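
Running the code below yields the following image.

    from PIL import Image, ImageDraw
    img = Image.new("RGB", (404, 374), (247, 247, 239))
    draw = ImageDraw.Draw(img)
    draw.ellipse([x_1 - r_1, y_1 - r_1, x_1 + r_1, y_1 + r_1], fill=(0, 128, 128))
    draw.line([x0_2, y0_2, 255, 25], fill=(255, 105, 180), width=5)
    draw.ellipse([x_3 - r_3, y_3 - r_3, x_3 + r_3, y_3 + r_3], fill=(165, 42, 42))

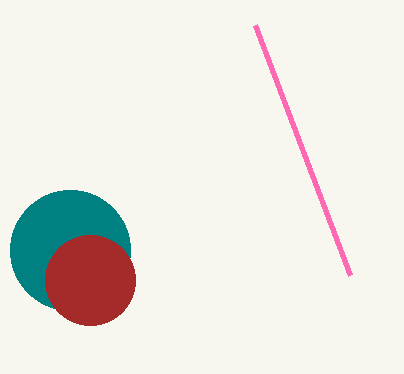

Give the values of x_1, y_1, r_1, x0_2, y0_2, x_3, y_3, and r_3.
x_1 = 70
y_1 = 250
r_1 = 60
x0_2 = 350
y0_2 = 275
x_3 = 90
y_3 = 280
r_3 = 45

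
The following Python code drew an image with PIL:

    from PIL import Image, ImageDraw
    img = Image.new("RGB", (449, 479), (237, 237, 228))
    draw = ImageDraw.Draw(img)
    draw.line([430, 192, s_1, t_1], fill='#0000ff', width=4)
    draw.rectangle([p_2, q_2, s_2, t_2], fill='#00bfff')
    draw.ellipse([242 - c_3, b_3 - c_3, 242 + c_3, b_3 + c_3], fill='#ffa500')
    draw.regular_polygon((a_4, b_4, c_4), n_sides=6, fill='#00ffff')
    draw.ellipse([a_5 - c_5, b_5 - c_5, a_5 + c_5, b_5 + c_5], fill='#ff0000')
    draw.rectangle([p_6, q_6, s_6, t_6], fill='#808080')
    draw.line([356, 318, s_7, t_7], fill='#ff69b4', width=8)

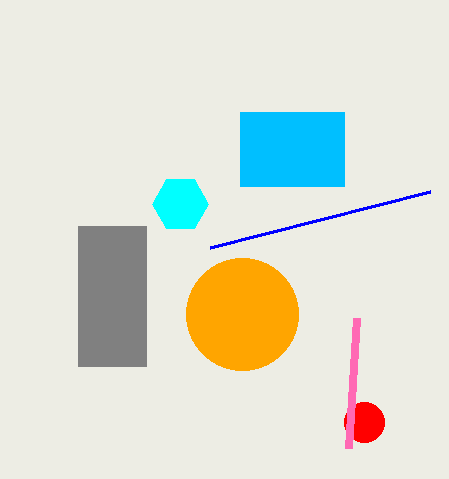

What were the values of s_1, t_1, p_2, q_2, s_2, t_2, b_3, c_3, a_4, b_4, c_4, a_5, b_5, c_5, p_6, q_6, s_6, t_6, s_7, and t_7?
s_1 = 210
t_1 = 248
p_2 = 240
q_2 = 112
s_2 = 344
t_2 = 186
b_3 = 314
c_3 = 56
a_4 = 180
b_4 = 204
c_4 = 28
a_5 = 364
b_5 = 422
c_5 = 20
p_6 = 78
q_6 = 226
s_6 = 146
t_6 = 366
s_7 = 348
t_7 = 448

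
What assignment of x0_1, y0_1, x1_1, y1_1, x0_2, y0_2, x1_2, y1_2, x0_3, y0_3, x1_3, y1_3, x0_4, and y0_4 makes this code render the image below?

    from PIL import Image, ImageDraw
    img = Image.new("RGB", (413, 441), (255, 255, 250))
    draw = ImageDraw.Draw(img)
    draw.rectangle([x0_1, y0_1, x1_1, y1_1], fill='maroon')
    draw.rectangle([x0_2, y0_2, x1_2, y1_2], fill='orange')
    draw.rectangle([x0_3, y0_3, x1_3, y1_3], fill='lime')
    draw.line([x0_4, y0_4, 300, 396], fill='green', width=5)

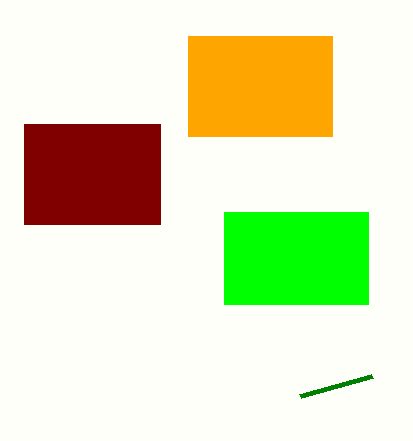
x0_1 = 24; y0_1 = 124; x1_1 = 160; y1_1 = 224; x0_2 = 188; y0_2 = 36; x1_2 = 332; y1_2 = 136; x0_3 = 224; y0_3 = 212; x1_3 = 368; y1_3 = 304; x0_4 = 372; y0_4 = 376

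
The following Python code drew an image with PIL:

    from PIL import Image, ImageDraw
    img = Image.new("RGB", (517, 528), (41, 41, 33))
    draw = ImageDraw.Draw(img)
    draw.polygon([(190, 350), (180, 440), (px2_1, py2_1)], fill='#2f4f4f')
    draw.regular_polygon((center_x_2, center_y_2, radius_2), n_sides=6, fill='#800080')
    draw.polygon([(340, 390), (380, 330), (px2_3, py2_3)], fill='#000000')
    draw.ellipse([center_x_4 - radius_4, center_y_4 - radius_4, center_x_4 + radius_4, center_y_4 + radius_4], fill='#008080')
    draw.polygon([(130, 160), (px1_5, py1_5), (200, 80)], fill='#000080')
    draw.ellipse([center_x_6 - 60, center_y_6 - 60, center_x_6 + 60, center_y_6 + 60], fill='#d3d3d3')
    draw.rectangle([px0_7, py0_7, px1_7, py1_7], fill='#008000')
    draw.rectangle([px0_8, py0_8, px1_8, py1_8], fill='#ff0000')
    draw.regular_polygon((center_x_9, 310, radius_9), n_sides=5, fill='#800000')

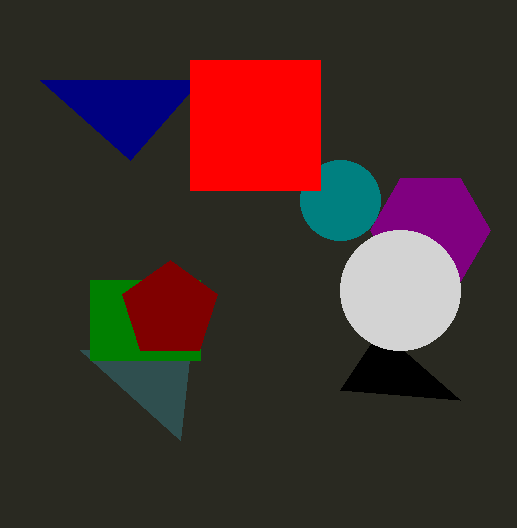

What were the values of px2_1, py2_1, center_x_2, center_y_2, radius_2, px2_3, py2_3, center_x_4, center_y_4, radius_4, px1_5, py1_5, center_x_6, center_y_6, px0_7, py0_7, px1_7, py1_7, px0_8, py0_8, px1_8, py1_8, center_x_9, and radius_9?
px2_1 = 80; py2_1 = 350; center_x_2 = 430; center_y_2 = 230; radius_2 = 60; px2_3 = 460; py2_3 = 400; center_x_4 = 340; center_y_4 = 200; radius_4 = 40; px1_5 = 40; py1_5 = 80; center_x_6 = 400; center_y_6 = 290; px0_7 = 90; py0_7 = 280; px1_7 = 200; py1_7 = 360; px0_8 = 190; py0_8 = 60; px1_8 = 320; py1_8 = 190; center_x_9 = 170; radius_9 = 50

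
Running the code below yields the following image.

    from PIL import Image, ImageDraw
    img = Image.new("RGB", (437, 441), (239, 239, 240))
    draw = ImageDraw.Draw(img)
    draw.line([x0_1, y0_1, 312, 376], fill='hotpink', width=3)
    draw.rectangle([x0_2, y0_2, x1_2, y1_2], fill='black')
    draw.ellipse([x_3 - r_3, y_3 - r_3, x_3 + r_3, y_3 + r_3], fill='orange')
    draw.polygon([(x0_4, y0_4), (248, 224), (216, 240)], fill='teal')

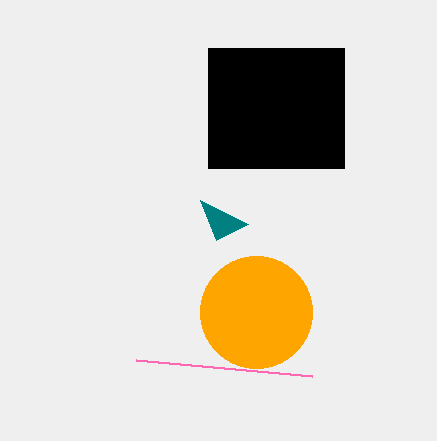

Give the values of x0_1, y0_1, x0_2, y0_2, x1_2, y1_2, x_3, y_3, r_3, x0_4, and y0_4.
x0_1 = 136
y0_1 = 360
x0_2 = 208
y0_2 = 48
x1_2 = 344
y1_2 = 168
x_3 = 256
y_3 = 312
r_3 = 56
x0_4 = 200
y0_4 = 200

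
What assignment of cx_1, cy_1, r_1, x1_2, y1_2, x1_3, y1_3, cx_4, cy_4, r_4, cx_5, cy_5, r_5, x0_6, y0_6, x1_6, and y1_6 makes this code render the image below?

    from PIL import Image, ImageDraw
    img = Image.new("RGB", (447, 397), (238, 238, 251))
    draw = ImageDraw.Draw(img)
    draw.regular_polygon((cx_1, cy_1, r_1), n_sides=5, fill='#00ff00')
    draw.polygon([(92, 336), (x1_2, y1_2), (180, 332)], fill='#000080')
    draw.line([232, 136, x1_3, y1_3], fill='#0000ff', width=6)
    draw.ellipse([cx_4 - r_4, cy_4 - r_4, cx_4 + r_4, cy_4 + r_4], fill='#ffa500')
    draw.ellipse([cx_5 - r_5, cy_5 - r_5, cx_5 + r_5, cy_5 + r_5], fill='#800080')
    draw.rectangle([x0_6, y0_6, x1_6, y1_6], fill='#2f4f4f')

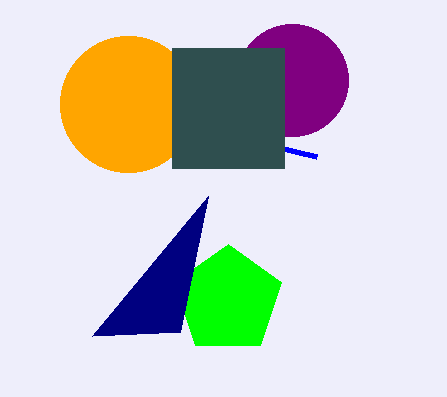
cx_1 = 228, cy_1 = 300, r_1 = 56, x1_2 = 208, y1_2 = 196, x1_3 = 316, y1_3 = 156, cx_4 = 128, cy_4 = 104, r_4 = 68, cx_5 = 292, cy_5 = 80, r_5 = 56, x0_6 = 172, y0_6 = 48, x1_6 = 284, y1_6 = 168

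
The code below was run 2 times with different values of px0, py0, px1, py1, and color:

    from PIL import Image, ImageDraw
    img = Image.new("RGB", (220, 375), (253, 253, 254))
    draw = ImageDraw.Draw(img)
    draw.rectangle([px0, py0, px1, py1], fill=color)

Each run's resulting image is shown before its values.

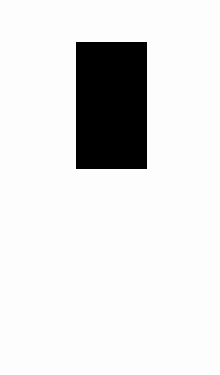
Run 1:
px0 = 76; py0 = 42; px1 = 146; py1 = 168; color = 'black'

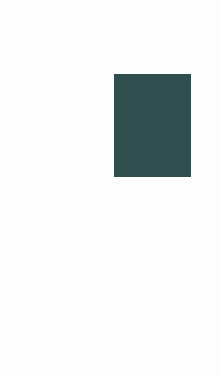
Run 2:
px0 = 114; py0 = 74; px1 = 190; py1 = 176; color = 'darkslategray'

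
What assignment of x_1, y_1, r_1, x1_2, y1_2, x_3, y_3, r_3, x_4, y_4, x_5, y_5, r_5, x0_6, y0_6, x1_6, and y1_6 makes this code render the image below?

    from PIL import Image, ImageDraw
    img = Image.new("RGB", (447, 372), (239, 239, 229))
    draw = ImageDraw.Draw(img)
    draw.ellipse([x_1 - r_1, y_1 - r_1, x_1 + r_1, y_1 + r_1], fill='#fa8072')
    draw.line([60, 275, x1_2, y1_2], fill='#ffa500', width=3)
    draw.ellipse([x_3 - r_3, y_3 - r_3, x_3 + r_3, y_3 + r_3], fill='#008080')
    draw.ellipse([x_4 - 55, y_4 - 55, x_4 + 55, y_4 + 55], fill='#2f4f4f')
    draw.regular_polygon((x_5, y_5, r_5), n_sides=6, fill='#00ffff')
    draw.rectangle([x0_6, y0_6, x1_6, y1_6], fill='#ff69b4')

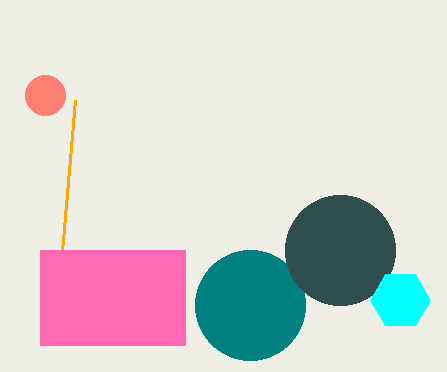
x_1 = 45; y_1 = 95; r_1 = 20; x1_2 = 75; y1_2 = 100; x_3 = 250; y_3 = 305; r_3 = 55; x_4 = 340; y_4 = 250; x_5 = 400; y_5 = 300; r_5 = 30; x0_6 = 40; y0_6 = 250; x1_6 = 185; y1_6 = 345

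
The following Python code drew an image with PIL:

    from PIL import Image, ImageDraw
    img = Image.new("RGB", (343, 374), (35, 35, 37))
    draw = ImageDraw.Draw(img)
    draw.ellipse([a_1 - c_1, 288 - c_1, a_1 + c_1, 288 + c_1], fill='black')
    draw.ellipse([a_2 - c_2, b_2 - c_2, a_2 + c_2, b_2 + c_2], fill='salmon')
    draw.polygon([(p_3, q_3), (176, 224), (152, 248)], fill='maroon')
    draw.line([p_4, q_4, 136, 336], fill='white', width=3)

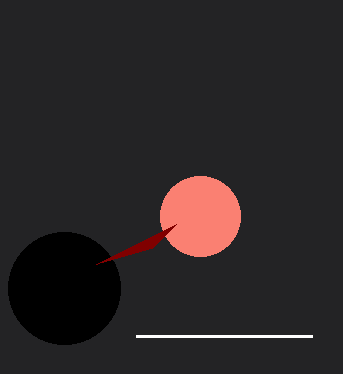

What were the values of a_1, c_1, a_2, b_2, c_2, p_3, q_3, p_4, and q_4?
a_1 = 64; c_1 = 56; a_2 = 200; b_2 = 216; c_2 = 40; p_3 = 96; q_3 = 264; p_4 = 312; q_4 = 336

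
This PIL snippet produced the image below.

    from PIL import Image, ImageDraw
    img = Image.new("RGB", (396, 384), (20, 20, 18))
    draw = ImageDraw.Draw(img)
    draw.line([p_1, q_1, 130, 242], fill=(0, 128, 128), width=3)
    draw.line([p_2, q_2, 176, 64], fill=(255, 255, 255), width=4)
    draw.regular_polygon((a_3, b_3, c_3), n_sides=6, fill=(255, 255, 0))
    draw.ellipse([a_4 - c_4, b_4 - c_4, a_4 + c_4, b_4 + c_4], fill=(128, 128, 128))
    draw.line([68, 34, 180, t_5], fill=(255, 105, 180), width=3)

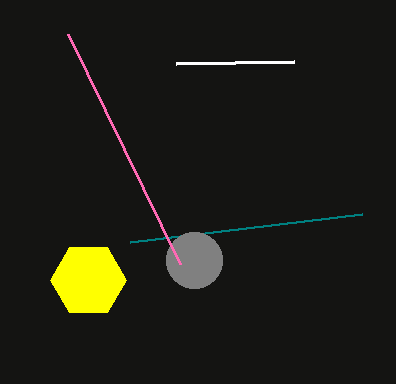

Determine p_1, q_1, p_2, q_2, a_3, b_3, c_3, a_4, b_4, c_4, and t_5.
p_1 = 362
q_1 = 214
p_2 = 294
q_2 = 62
a_3 = 88
b_3 = 280
c_3 = 38
a_4 = 194
b_4 = 260
c_4 = 28
t_5 = 264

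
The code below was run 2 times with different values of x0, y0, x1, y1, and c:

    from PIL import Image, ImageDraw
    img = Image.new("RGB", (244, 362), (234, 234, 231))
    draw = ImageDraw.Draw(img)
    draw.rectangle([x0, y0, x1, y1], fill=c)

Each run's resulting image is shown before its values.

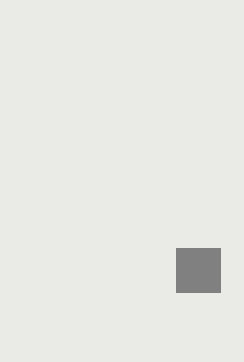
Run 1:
x0 = 176
y0 = 248
x1 = 220
y1 = 292
c = 'gray'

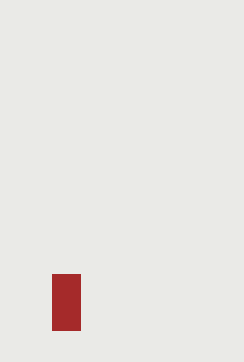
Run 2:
x0 = 52; y0 = 274; x1 = 80; y1 = 330; c = 'brown'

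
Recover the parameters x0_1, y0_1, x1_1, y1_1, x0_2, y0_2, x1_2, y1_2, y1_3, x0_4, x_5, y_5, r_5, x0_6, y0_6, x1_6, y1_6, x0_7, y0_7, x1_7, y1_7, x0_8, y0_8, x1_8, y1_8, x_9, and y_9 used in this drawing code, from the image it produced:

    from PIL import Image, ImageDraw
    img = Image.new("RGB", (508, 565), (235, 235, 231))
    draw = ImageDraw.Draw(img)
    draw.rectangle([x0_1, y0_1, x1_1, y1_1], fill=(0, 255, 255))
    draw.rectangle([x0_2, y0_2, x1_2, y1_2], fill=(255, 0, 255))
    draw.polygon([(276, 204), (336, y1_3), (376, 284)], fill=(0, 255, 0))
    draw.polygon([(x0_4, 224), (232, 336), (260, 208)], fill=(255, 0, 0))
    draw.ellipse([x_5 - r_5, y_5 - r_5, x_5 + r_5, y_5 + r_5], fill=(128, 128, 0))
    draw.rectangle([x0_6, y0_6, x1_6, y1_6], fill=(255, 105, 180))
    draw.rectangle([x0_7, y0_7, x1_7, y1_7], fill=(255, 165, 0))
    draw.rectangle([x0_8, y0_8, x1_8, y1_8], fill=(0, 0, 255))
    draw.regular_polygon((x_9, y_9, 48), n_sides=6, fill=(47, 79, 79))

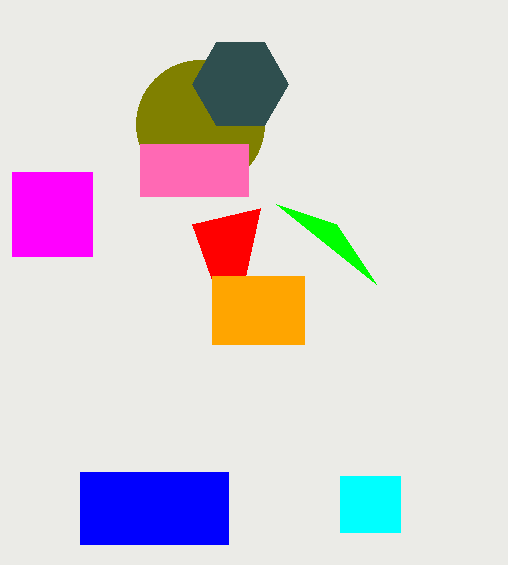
x0_1 = 340, y0_1 = 476, x1_1 = 400, y1_1 = 532, x0_2 = 12, y0_2 = 172, x1_2 = 92, y1_2 = 256, y1_3 = 224, x0_4 = 192, x_5 = 200, y_5 = 124, r_5 = 64, x0_6 = 140, y0_6 = 144, x1_6 = 248, y1_6 = 196, x0_7 = 212, y0_7 = 276, x1_7 = 304, y1_7 = 344, x0_8 = 80, y0_8 = 472, x1_8 = 228, y1_8 = 544, x_9 = 240, y_9 = 84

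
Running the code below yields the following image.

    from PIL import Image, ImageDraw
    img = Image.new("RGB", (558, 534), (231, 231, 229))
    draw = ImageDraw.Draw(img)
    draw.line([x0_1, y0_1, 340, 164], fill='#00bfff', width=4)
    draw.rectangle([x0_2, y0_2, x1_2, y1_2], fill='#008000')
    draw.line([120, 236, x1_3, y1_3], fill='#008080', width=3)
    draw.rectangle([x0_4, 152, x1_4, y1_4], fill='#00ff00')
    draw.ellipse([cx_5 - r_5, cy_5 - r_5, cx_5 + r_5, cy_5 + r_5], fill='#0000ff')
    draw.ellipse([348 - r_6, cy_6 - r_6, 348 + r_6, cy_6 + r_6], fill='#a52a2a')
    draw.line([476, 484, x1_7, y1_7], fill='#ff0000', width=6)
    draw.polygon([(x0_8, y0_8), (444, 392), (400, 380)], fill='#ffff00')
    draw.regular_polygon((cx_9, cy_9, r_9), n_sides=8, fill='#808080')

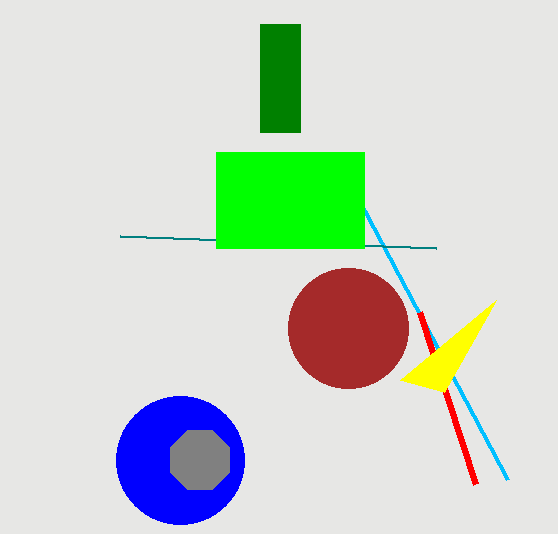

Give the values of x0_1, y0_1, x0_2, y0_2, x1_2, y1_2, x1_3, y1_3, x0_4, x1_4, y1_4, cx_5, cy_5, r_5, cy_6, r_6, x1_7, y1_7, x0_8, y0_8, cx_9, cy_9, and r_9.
x0_1 = 508; y0_1 = 480; x0_2 = 260; y0_2 = 24; x1_2 = 300; y1_2 = 132; x1_3 = 436; y1_3 = 248; x0_4 = 216; x1_4 = 364; y1_4 = 248; cx_5 = 180; cy_5 = 460; r_5 = 64; cy_6 = 328; r_6 = 60; x1_7 = 420; y1_7 = 312; x0_8 = 496; y0_8 = 300; cx_9 = 200; cy_9 = 460; r_9 = 32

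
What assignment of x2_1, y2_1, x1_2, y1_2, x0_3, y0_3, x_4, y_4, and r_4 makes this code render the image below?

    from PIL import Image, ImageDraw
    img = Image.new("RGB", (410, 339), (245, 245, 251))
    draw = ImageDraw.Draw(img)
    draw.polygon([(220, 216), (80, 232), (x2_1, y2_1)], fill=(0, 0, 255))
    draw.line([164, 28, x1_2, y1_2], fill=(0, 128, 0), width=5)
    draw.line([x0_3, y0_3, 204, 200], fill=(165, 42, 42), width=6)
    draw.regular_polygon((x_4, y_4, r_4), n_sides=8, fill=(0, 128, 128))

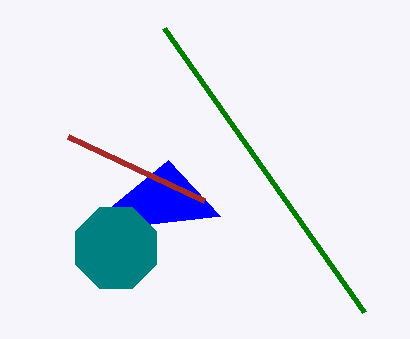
x2_1 = 168, y2_1 = 160, x1_2 = 364, y1_2 = 312, x0_3 = 68, y0_3 = 136, x_4 = 116, y_4 = 248, r_4 = 44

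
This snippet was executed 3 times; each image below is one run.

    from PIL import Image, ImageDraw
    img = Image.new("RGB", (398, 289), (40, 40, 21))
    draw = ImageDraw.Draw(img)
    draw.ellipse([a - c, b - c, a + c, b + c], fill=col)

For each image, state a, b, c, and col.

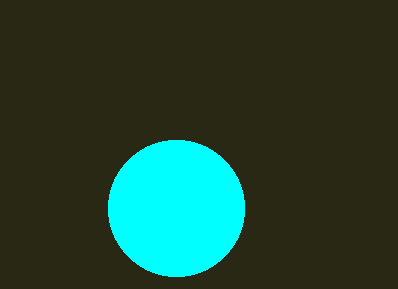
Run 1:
a = 176
b = 208
c = 68
col = 'cyan'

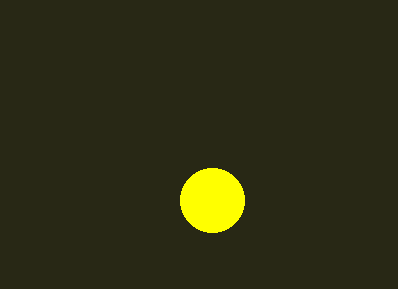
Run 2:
a = 212; b = 200; c = 32; col = 'yellow'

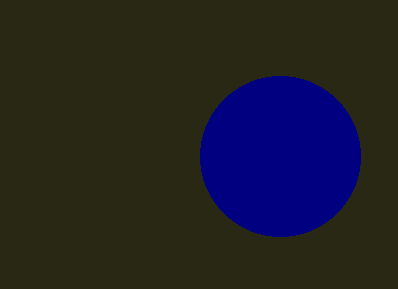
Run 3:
a = 280, b = 156, c = 80, col = 'navy'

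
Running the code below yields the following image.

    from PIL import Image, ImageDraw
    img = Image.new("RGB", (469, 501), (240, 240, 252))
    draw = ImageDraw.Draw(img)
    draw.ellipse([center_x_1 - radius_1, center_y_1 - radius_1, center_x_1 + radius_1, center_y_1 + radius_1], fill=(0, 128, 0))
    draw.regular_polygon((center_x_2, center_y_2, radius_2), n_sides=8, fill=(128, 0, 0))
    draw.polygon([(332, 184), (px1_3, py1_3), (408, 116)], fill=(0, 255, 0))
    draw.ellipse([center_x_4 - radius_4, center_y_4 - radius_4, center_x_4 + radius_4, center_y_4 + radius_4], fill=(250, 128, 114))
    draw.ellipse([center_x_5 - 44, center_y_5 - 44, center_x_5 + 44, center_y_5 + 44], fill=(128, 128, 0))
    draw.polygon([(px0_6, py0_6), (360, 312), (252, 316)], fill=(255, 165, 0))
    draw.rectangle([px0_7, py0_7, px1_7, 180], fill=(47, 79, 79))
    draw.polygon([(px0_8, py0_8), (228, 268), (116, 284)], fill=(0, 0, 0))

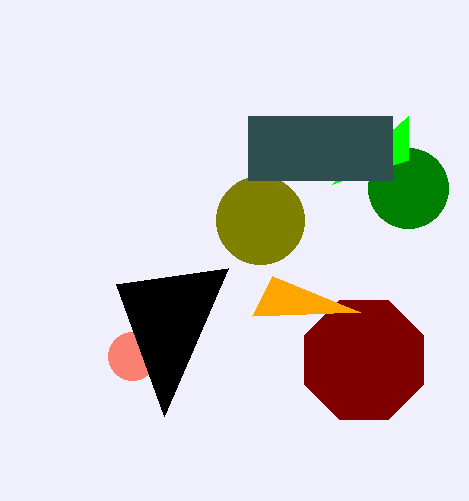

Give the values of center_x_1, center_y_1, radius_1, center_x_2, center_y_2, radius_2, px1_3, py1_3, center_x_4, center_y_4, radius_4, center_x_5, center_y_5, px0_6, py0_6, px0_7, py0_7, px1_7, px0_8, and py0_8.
center_x_1 = 408, center_y_1 = 188, radius_1 = 40, center_x_2 = 364, center_y_2 = 360, radius_2 = 64, px1_3 = 408, py1_3 = 160, center_x_4 = 132, center_y_4 = 356, radius_4 = 24, center_x_5 = 260, center_y_5 = 220, px0_6 = 272, py0_6 = 276, px0_7 = 248, py0_7 = 116, px1_7 = 392, px0_8 = 164, py0_8 = 416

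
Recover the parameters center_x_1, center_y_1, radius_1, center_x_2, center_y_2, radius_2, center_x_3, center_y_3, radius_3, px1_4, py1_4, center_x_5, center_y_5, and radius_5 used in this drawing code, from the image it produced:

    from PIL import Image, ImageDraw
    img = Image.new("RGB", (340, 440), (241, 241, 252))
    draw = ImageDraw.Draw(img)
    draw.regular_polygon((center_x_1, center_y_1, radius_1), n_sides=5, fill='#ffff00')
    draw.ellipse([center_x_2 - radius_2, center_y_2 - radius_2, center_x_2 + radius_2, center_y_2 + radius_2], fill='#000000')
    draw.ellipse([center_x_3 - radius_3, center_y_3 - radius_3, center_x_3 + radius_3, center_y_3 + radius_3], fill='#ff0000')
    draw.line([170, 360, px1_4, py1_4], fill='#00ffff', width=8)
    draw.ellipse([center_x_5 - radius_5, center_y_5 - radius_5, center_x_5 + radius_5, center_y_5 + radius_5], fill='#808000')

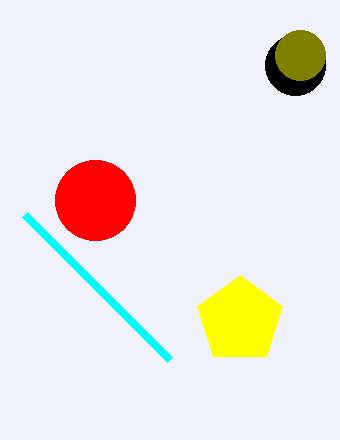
center_x_1 = 240
center_y_1 = 320
radius_1 = 45
center_x_2 = 295
center_y_2 = 65
radius_2 = 30
center_x_3 = 95
center_y_3 = 200
radius_3 = 40
px1_4 = 25
py1_4 = 215
center_x_5 = 300
center_y_5 = 55
radius_5 = 25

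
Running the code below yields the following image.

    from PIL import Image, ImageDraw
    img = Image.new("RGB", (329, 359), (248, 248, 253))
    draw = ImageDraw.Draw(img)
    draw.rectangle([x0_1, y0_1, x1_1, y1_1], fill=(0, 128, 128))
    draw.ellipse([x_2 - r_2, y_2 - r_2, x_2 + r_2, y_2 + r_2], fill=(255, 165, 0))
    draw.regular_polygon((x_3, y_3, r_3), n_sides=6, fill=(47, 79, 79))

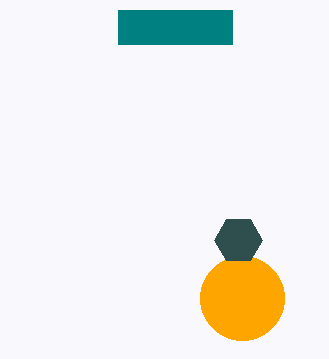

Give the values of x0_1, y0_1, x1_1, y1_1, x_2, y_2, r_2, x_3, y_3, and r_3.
x0_1 = 118
y0_1 = 10
x1_1 = 232
y1_1 = 44
x_2 = 242
y_2 = 298
r_2 = 42
x_3 = 238
y_3 = 240
r_3 = 24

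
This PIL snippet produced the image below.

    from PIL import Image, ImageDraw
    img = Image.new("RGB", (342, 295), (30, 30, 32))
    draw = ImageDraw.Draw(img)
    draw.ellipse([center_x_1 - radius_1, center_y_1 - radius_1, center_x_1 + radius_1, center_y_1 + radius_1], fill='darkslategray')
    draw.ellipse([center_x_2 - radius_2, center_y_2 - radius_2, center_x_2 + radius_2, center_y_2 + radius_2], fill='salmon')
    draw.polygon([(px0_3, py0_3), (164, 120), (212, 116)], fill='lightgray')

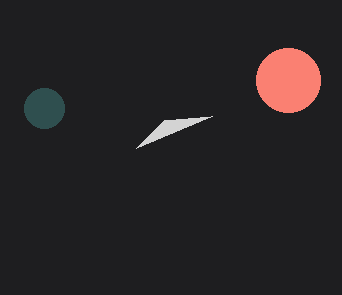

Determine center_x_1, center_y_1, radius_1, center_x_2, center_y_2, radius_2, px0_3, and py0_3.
center_x_1 = 44
center_y_1 = 108
radius_1 = 20
center_x_2 = 288
center_y_2 = 80
radius_2 = 32
px0_3 = 136
py0_3 = 148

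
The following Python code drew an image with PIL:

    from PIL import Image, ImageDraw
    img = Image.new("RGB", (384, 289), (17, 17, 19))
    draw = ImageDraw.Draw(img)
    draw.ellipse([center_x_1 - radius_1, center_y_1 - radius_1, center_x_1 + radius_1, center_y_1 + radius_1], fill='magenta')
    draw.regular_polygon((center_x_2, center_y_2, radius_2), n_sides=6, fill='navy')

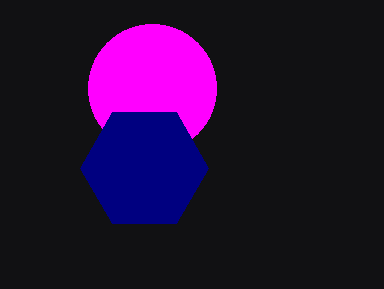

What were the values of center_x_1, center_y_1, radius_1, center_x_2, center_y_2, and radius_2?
center_x_1 = 152, center_y_1 = 88, radius_1 = 64, center_x_2 = 144, center_y_2 = 168, radius_2 = 64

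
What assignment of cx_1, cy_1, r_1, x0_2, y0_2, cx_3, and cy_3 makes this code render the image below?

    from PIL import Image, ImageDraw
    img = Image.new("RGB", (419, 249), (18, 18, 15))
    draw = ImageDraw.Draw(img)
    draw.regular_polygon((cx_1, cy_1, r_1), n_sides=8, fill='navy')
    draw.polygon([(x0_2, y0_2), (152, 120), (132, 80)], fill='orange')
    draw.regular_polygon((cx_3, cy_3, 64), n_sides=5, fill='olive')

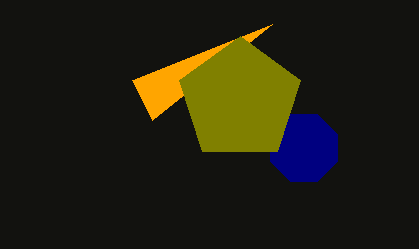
cx_1 = 304; cy_1 = 148; r_1 = 36; x0_2 = 272; y0_2 = 24; cx_3 = 240; cy_3 = 100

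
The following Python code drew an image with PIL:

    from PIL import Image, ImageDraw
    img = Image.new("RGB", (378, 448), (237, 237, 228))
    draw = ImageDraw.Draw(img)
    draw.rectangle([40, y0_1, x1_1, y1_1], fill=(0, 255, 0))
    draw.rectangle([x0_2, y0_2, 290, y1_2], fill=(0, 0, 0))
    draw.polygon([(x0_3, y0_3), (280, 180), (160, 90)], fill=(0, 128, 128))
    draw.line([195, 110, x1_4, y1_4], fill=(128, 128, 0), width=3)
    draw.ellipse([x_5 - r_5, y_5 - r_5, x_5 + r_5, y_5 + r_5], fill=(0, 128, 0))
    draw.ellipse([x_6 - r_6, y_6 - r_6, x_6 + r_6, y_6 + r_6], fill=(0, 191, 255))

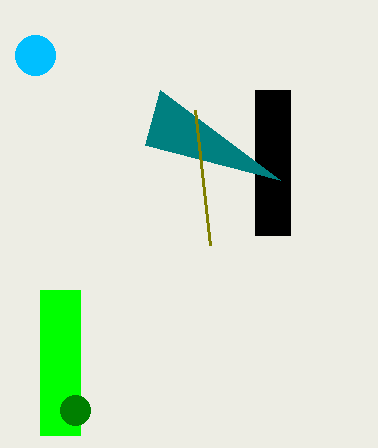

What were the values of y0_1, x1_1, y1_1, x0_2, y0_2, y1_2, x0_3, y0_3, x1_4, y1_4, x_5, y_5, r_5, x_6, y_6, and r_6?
y0_1 = 290, x1_1 = 80, y1_1 = 435, x0_2 = 255, y0_2 = 90, y1_2 = 235, x0_3 = 145, y0_3 = 145, x1_4 = 210, y1_4 = 245, x_5 = 75, y_5 = 410, r_5 = 15, x_6 = 35, y_6 = 55, r_6 = 20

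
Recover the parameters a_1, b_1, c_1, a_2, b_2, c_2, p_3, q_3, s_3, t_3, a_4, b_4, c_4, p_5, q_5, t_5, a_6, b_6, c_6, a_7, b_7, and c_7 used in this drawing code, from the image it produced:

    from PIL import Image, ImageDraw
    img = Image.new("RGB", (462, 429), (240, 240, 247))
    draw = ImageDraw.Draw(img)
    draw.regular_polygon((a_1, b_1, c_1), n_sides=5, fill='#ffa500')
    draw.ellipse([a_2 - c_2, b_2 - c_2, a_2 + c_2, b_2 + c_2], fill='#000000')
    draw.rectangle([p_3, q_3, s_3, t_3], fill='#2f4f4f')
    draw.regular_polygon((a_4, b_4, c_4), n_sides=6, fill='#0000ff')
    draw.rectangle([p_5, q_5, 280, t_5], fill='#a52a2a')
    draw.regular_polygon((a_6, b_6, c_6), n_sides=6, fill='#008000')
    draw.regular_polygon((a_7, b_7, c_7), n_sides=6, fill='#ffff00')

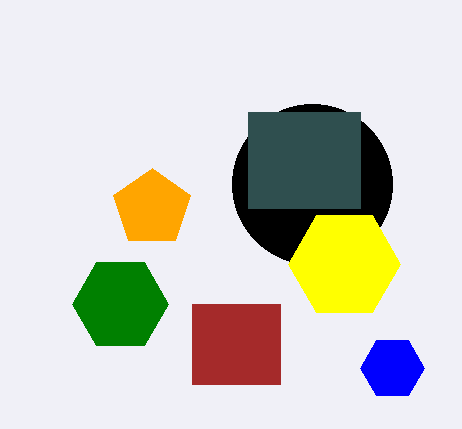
a_1 = 152; b_1 = 208; c_1 = 40; a_2 = 312; b_2 = 184; c_2 = 80; p_3 = 248; q_3 = 112; s_3 = 360; t_3 = 208; a_4 = 392; b_4 = 368; c_4 = 32; p_5 = 192; q_5 = 304; t_5 = 384; a_6 = 120; b_6 = 304; c_6 = 48; a_7 = 344; b_7 = 264; c_7 = 56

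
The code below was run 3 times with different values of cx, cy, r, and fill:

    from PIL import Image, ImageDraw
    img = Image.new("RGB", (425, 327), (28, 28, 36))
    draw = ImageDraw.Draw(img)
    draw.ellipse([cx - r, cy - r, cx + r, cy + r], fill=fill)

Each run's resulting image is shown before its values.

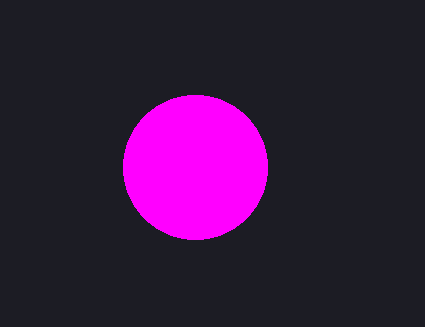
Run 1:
cx = 195
cy = 167
r = 72
fill = 'magenta'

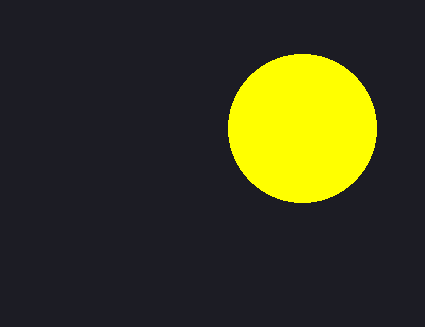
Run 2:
cx = 302, cy = 128, r = 74, fill = 'yellow'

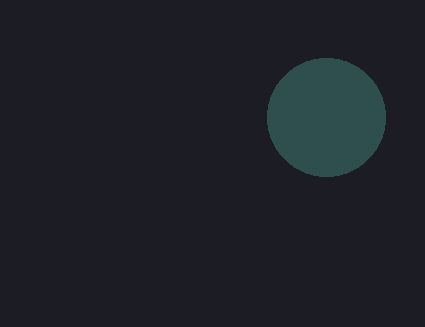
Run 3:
cx = 326; cy = 117; r = 59; fill = 'darkslategray'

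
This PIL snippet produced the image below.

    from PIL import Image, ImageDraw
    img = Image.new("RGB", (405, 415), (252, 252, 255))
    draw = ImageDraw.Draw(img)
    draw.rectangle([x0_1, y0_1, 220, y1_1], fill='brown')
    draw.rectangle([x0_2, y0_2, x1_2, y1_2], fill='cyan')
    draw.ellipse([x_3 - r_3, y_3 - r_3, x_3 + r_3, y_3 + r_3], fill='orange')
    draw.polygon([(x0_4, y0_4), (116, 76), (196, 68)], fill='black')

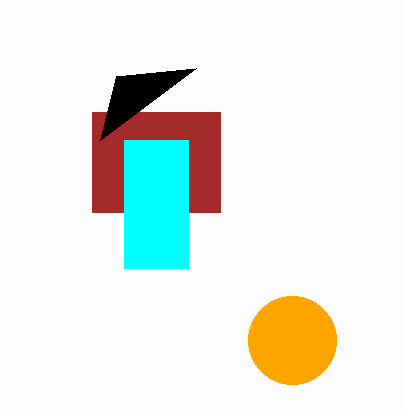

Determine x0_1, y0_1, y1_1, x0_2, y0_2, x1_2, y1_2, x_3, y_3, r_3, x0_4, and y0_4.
x0_1 = 92
y0_1 = 112
y1_1 = 212
x0_2 = 124
y0_2 = 140
x1_2 = 188
y1_2 = 268
x_3 = 292
y_3 = 340
r_3 = 44
x0_4 = 100
y0_4 = 140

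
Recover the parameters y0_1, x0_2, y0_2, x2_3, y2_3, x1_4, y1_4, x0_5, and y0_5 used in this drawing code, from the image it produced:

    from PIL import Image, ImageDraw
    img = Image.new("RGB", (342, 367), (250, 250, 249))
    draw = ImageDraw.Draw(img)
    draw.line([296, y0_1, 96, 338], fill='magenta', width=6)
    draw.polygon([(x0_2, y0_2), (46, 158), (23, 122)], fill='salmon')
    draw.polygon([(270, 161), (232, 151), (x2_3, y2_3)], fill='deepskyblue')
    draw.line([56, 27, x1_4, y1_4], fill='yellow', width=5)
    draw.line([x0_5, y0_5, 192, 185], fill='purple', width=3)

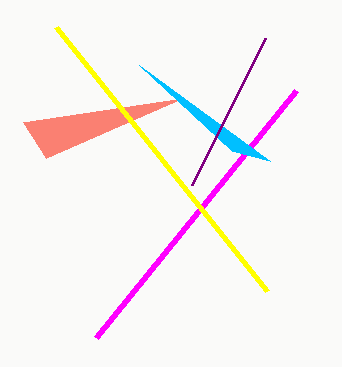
y0_1 = 91
x0_2 = 183
y0_2 = 98
x2_3 = 139
y2_3 = 65
x1_4 = 267
y1_4 = 291
x0_5 = 265
y0_5 = 38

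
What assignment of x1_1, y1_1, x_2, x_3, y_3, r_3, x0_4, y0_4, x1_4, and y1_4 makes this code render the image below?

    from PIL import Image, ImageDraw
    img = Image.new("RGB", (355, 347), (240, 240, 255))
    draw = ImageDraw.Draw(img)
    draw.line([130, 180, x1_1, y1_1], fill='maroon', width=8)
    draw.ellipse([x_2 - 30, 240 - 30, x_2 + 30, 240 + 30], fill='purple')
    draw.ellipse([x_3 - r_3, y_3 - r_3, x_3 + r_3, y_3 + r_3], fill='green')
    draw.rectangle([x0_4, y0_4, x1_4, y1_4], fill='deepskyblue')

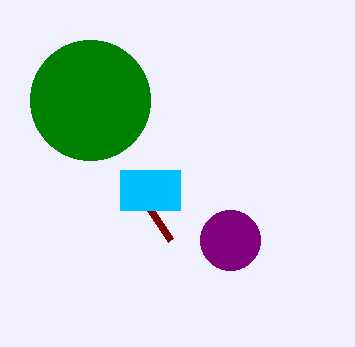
x1_1 = 170; y1_1 = 240; x_2 = 230; x_3 = 90; y_3 = 100; r_3 = 60; x0_4 = 120; y0_4 = 170; x1_4 = 180; y1_4 = 210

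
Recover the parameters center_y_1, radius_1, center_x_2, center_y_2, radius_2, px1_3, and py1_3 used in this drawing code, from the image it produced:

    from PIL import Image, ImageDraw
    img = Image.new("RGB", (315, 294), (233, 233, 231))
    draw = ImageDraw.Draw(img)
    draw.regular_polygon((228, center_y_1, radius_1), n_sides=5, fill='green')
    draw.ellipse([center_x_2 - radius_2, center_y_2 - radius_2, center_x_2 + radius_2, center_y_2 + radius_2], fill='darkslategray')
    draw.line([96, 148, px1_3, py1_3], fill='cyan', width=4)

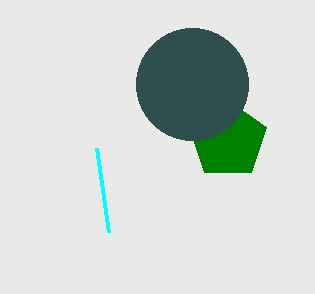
center_y_1 = 140; radius_1 = 40; center_x_2 = 192; center_y_2 = 84; radius_2 = 56; px1_3 = 108; py1_3 = 232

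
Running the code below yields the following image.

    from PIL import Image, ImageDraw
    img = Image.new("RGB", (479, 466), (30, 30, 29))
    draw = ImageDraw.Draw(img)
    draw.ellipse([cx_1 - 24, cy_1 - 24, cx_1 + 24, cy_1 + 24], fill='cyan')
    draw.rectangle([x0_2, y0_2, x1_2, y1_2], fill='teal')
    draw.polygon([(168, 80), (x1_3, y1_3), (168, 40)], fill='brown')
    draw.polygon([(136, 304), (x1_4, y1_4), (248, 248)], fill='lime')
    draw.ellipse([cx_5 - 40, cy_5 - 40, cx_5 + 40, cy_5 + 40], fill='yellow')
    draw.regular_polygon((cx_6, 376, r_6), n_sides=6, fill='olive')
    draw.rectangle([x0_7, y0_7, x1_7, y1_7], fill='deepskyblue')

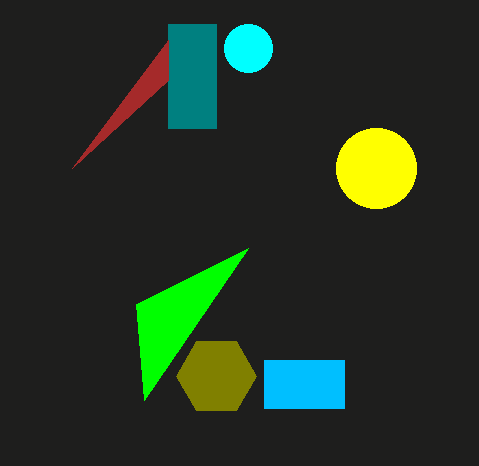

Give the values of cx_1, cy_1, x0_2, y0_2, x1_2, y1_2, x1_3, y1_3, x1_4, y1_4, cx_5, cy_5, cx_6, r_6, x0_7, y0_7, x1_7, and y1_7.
cx_1 = 248, cy_1 = 48, x0_2 = 168, y0_2 = 24, x1_2 = 216, y1_2 = 128, x1_3 = 72, y1_3 = 168, x1_4 = 144, y1_4 = 400, cx_5 = 376, cy_5 = 168, cx_6 = 216, r_6 = 40, x0_7 = 264, y0_7 = 360, x1_7 = 344, y1_7 = 408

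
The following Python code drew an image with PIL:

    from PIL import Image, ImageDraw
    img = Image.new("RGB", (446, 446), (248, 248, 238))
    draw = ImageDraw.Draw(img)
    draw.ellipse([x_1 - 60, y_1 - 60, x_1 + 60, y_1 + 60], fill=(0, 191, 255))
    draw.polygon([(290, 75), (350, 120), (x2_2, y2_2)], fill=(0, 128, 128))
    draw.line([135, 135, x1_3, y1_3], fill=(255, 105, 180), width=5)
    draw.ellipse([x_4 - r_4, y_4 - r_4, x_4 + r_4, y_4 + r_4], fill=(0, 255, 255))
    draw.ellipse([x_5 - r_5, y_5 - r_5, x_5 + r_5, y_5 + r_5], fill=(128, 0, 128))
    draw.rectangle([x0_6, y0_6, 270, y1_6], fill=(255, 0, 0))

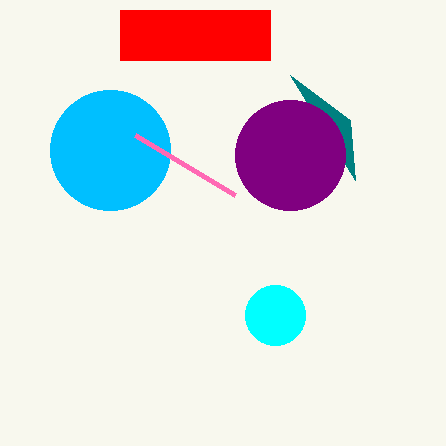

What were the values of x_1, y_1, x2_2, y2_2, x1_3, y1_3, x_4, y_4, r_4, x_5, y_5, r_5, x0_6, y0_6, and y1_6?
x_1 = 110; y_1 = 150; x2_2 = 355; y2_2 = 180; x1_3 = 235; y1_3 = 195; x_4 = 275; y_4 = 315; r_4 = 30; x_5 = 290; y_5 = 155; r_5 = 55; x0_6 = 120; y0_6 = 10; y1_6 = 60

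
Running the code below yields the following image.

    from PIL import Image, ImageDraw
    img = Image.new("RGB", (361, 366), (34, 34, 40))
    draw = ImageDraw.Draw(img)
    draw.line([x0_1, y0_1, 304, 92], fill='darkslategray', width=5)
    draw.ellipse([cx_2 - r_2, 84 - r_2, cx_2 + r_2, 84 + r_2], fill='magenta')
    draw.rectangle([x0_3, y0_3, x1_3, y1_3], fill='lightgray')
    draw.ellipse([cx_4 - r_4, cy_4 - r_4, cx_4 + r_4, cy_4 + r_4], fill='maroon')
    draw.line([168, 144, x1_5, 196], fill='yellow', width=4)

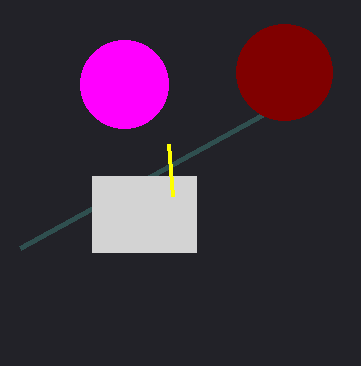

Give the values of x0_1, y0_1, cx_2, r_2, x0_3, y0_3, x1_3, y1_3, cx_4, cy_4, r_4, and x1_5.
x0_1 = 20, y0_1 = 248, cx_2 = 124, r_2 = 44, x0_3 = 92, y0_3 = 176, x1_3 = 196, y1_3 = 252, cx_4 = 284, cy_4 = 72, r_4 = 48, x1_5 = 172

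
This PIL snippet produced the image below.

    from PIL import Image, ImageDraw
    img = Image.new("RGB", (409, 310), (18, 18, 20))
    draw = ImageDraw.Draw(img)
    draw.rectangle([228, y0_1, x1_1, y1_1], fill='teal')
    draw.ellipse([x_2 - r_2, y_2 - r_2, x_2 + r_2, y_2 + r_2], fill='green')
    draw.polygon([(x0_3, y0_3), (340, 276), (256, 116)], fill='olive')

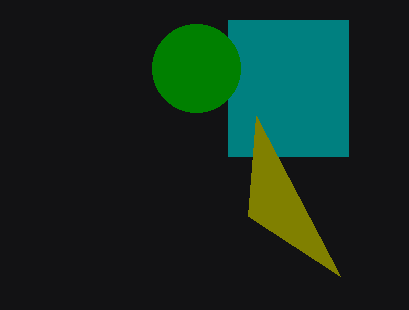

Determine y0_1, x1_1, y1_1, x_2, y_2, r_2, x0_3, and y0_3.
y0_1 = 20; x1_1 = 348; y1_1 = 156; x_2 = 196; y_2 = 68; r_2 = 44; x0_3 = 248; y0_3 = 216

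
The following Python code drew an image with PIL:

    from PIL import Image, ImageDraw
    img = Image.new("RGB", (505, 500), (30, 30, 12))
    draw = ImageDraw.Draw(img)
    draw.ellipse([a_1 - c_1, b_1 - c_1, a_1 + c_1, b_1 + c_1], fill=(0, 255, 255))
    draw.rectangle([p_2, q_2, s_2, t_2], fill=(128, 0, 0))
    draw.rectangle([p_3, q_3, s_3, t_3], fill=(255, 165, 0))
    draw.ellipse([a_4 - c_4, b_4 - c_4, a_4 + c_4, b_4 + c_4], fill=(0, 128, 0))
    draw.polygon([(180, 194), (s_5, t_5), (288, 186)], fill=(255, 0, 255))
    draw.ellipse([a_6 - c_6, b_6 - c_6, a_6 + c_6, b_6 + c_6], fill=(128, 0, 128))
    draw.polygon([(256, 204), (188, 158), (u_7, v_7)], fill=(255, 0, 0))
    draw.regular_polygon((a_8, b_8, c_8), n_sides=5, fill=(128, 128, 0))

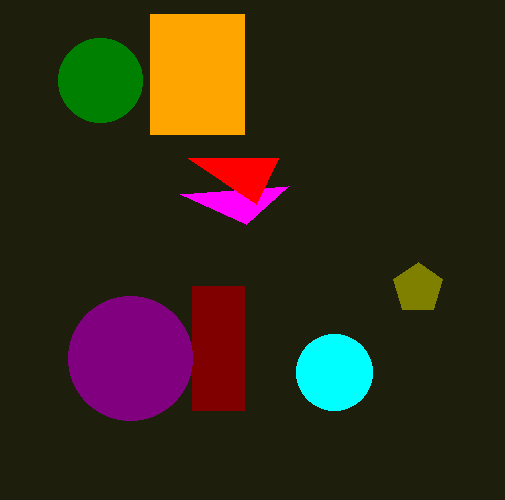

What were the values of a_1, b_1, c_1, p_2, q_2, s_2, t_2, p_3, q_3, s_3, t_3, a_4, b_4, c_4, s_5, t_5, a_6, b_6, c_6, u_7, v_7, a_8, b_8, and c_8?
a_1 = 334; b_1 = 372; c_1 = 38; p_2 = 192; q_2 = 286; s_2 = 244; t_2 = 410; p_3 = 150; q_3 = 14; s_3 = 244; t_3 = 134; a_4 = 100; b_4 = 80; c_4 = 42; s_5 = 246; t_5 = 224; a_6 = 130; b_6 = 358; c_6 = 62; u_7 = 278; v_7 = 158; a_8 = 418; b_8 = 288; c_8 = 26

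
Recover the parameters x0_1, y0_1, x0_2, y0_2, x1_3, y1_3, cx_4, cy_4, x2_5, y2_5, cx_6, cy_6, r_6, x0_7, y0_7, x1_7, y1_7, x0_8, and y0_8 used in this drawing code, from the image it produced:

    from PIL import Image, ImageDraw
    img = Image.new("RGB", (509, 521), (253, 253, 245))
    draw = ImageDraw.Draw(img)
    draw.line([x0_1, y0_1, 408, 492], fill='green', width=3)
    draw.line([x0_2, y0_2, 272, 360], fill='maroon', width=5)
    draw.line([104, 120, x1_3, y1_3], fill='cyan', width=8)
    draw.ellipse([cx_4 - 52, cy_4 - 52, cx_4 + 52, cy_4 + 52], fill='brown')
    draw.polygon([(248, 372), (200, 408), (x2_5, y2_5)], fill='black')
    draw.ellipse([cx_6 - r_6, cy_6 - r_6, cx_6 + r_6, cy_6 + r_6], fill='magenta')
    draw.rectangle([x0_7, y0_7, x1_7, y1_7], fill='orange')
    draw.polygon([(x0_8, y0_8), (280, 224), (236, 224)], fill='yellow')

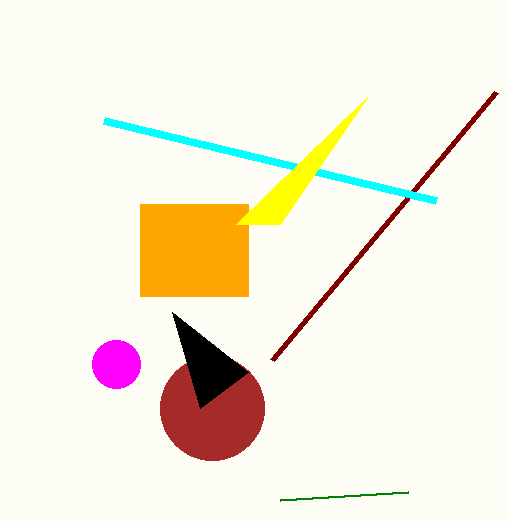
x0_1 = 280
y0_1 = 500
x0_2 = 496
y0_2 = 92
x1_3 = 436
y1_3 = 200
cx_4 = 212
cy_4 = 408
x2_5 = 172
y2_5 = 312
cx_6 = 116
cy_6 = 364
r_6 = 24
x0_7 = 140
y0_7 = 204
x1_7 = 248
y1_7 = 296
x0_8 = 368
y0_8 = 96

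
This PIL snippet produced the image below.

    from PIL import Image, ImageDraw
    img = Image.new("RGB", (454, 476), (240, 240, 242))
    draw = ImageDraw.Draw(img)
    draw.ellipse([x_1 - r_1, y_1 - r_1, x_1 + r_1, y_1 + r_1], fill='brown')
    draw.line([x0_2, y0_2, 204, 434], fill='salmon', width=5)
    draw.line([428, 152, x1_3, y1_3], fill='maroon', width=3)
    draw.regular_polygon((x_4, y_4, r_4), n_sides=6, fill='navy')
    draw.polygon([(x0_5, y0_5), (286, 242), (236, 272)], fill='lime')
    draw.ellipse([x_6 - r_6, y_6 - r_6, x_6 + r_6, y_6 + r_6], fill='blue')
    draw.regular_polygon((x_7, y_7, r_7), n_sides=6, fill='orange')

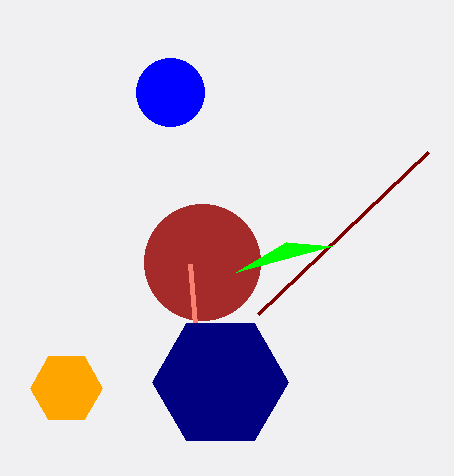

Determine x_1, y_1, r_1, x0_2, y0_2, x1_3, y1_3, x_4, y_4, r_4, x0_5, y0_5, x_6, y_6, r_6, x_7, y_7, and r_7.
x_1 = 202, y_1 = 262, r_1 = 58, x0_2 = 190, y0_2 = 264, x1_3 = 258, y1_3 = 314, x_4 = 220, y_4 = 382, r_4 = 68, x0_5 = 332, y0_5 = 246, x_6 = 170, y_6 = 92, r_6 = 34, x_7 = 66, y_7 = 388, r_7 = 36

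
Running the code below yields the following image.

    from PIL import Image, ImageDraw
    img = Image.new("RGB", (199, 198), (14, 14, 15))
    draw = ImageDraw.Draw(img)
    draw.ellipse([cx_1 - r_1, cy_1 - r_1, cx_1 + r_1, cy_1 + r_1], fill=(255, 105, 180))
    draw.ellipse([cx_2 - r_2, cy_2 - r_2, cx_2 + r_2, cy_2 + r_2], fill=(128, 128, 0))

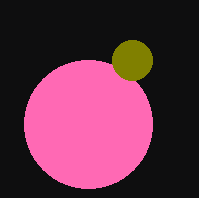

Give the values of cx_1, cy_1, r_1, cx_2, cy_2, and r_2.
cx_1 = 88; cy_1 = 124; r_1 = 64; cx_2 = 132; cy_2 = 60; r_2 = 20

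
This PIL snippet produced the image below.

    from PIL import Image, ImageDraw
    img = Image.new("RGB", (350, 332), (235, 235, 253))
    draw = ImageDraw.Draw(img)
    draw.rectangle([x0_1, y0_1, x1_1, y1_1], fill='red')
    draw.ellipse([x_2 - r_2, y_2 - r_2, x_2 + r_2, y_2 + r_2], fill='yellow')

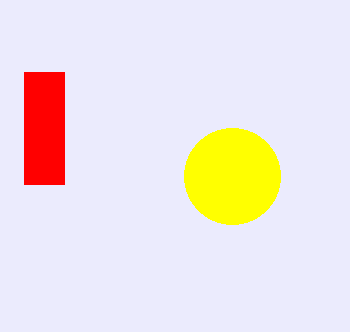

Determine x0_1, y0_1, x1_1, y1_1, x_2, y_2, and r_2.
x0_1 = 24
y0_1 = 72
x1_1 = 64
y1_1 = 184
x_2 = 232
y_2 = 176
r_2 = 48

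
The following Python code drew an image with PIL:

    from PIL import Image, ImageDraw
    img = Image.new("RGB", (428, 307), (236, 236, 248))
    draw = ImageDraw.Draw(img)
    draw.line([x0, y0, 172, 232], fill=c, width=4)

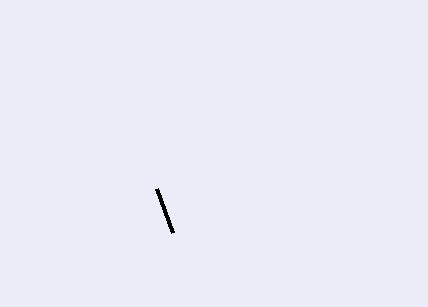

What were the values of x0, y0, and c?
x0 = 156; y0 = 188; c = 'black'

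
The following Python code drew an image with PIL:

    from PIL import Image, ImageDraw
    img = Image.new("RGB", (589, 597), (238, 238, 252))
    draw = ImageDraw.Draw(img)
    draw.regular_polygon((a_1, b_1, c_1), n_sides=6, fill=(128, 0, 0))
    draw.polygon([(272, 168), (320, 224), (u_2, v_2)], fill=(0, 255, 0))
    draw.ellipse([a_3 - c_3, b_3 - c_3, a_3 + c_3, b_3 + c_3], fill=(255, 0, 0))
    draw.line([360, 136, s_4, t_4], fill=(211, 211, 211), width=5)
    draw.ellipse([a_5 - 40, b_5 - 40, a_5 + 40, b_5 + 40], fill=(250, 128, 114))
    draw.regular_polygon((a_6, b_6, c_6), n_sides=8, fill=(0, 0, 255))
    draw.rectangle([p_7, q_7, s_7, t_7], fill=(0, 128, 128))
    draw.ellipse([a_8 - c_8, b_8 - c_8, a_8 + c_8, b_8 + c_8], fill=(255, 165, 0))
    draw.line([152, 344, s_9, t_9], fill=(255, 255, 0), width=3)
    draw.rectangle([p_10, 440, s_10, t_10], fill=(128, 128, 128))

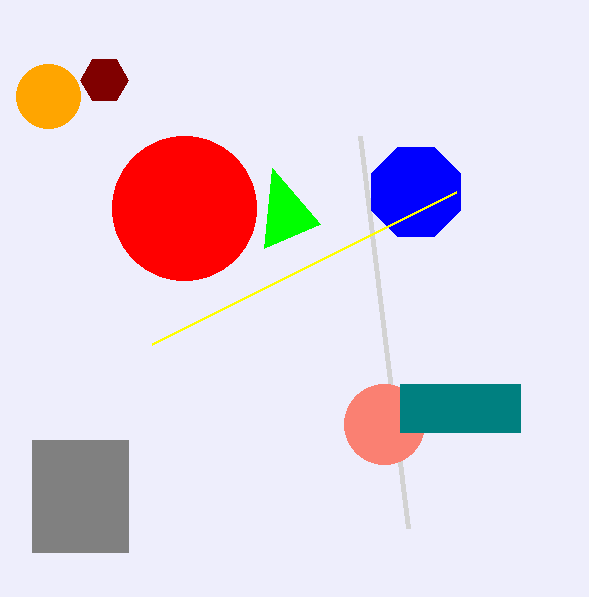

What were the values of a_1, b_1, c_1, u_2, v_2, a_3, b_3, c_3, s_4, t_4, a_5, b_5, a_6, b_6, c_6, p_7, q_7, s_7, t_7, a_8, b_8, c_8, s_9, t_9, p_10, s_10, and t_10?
a_1 = 104, b_1 = 80, c_1 = 24, u_2 = 264, v_2 = 248, a_3 = 184, b_3 = 208, c_3 = 72, s_4 = 408, t_4 = 528, a_5 = 384, b_5 = 424, a_6 = 416, b_6 = 192, c_6 = 48, p_7 = 400, q_7 = 384, s_7 = 520, t_7 = 432, a_8 = 48, b_8 = 96, c_8 = 32, s_9 = 456, t_9 = 192, p_10 = 32, s_10 = 128, t_10 = 552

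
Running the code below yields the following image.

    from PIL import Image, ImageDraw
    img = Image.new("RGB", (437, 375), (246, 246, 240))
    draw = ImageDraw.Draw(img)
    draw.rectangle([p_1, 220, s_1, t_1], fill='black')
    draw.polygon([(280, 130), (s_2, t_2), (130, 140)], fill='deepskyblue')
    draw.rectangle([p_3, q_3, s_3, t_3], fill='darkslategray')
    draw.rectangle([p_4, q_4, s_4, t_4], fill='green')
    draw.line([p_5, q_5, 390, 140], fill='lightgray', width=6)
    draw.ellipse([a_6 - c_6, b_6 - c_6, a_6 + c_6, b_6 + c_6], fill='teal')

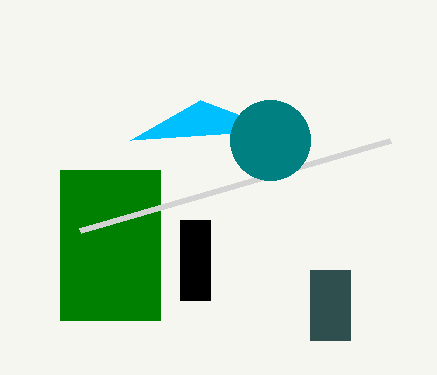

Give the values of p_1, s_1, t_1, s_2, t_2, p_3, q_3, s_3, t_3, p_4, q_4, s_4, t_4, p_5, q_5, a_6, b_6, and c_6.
p_1 = 180; s_1 = 210; t_1 = 300; s_2 = 200; t_2 = 100; p_3 = 310; q_3 = 270; s_3 = 350; t_3 = 340; p_4 = 60; q_4 = 170; s_4 = 160; t_4 = 320; p_5 = 80; q_5 = 230; a_6 = 270; b_6 = 140; c_6 = 40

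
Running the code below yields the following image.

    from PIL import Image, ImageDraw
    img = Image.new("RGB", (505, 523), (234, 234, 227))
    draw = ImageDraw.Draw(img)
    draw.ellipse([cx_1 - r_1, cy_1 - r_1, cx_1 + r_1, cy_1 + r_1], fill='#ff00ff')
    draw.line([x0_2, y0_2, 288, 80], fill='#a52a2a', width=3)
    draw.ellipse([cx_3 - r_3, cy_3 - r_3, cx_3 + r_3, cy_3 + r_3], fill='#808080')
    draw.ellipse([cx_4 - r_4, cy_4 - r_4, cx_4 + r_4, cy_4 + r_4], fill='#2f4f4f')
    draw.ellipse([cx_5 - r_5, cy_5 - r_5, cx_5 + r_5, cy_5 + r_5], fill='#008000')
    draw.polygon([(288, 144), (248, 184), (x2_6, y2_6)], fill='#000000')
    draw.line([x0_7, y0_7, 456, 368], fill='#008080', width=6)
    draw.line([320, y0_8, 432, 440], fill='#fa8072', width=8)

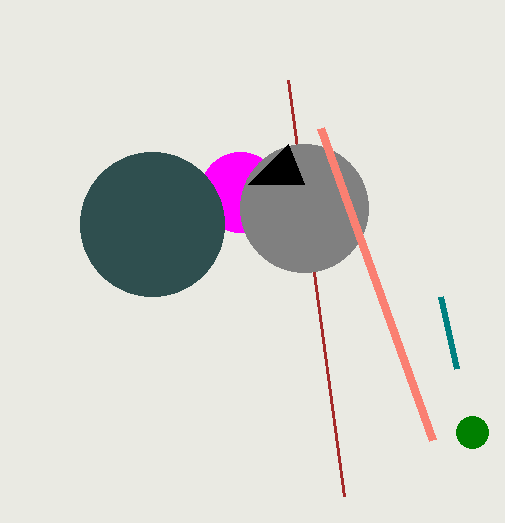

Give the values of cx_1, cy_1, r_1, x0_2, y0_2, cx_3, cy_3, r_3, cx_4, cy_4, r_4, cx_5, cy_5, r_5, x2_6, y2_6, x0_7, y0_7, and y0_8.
cx_1 = 240; cy_1 = 192; r_1 = 40; x0_2 = 344; y0_2 = 496; cx_3 = 304; cy_3 = 208; r_3 = 64; cx_4 = 152; cy_4 = 224; r_4 = 72; cx_5 = 472; cy_5 = 432; r_5 = 16; x2_6 = 304; y2_6 = 184; x0_7 = 440; y0_7 = 296; y0_8 = 128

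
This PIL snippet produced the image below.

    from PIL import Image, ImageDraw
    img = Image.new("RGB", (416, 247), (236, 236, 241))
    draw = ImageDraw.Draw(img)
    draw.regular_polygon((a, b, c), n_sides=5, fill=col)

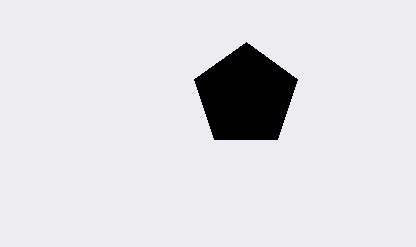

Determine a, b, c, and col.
a = 246
b = 96
c = 54
col = 'black'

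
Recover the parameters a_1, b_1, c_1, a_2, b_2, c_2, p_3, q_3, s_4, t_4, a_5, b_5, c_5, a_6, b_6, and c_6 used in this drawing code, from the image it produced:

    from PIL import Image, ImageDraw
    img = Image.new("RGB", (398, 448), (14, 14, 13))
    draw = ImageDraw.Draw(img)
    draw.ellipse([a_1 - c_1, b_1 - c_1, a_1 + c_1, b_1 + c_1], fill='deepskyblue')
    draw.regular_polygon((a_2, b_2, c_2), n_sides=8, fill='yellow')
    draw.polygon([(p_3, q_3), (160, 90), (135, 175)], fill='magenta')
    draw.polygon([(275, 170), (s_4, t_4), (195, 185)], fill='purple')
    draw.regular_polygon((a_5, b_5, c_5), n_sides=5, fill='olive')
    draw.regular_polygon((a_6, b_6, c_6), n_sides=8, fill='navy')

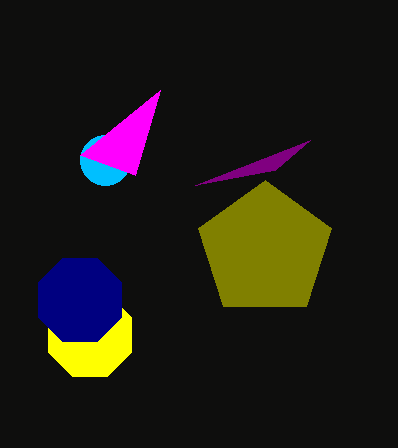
a_1 = 105
b_1 = 160
c_1 = 25
a_2 = 90
b_2 = 335
c_2 = 45
p_3 = 80
q_3 = 155
s_4 = 310
t_4 = 140
a_5 = 265
b_5 = 250
c_5 = 70
a_6 = 80
b_6 = 300
c_6 = 45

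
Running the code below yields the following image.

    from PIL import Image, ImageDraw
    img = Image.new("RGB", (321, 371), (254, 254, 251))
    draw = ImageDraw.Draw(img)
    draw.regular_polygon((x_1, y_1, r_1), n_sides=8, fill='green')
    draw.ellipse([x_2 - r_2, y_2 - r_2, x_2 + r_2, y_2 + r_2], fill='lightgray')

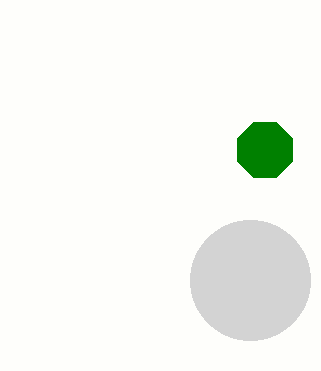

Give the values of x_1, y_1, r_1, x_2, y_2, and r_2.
x_1 = 265
y_1 = 150
r_1 = 30
x_2 = 250
y_2 = 280
r_2 = 60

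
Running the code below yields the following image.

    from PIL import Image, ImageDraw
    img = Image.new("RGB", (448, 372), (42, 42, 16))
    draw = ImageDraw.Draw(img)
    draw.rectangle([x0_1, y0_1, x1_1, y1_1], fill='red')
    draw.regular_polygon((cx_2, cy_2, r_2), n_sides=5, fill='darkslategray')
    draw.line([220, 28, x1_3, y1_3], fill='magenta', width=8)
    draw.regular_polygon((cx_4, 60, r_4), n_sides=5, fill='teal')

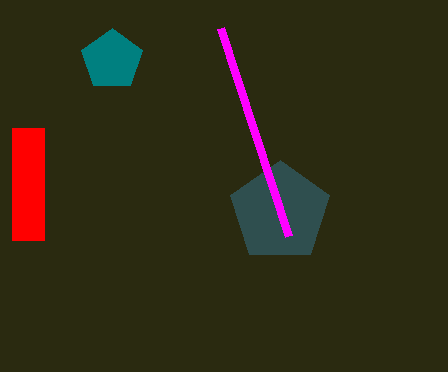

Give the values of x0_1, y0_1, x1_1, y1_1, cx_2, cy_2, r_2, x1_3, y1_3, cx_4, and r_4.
x0_1 = 12, y0_1 = 128, x1_1 = 44, y1_1 = 240, cx_2 = 280, cy_2 = 212, r_2 = 52, x1_3 = 288, y1_3 = 236, cx_4 = 112, r_4 = 32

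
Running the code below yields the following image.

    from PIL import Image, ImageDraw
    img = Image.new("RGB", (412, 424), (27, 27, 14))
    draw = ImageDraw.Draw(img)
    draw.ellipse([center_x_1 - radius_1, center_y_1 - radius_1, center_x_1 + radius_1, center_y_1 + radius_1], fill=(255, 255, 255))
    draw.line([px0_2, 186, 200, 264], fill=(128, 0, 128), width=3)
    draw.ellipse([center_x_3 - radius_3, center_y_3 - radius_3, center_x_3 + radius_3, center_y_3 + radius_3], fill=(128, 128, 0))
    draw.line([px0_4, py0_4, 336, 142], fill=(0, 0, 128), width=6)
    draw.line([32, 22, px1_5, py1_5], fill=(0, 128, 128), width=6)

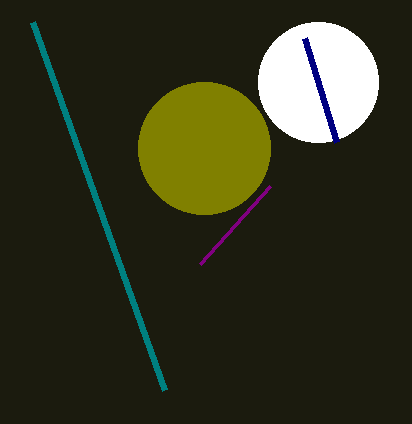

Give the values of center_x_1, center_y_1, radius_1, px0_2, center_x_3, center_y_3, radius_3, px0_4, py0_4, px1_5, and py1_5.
center_x_1 = 318; center_y_1 = 82; radius_1 = 60; px0_2 = 270; center_x_3 = 204; center_y_3 = 148; radius_3 = 66; px0_4 = 304; py0_4 = 38; px1_5 = 164; py1_5 = 390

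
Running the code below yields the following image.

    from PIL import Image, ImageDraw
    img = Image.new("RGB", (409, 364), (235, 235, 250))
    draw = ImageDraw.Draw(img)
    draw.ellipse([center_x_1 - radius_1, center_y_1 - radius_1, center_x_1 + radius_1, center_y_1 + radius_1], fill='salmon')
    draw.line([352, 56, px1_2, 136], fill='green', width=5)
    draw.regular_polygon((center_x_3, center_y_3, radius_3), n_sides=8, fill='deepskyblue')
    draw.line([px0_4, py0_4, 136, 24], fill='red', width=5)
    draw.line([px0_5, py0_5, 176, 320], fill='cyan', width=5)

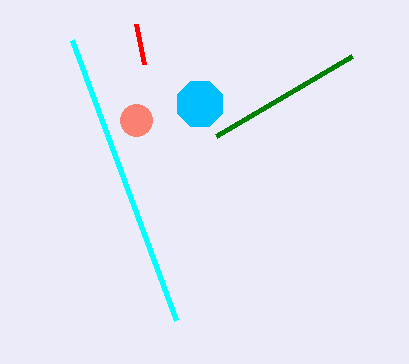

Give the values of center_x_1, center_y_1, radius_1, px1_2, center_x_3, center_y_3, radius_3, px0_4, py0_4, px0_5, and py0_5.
center_x_1 = 136, center_y_1 = 120, radius_1 = 16, px1_2 = 216, center_x_3 = 200, center_y_3 = 104, radius_3 = 24, px0_4 = 144, py0_4 = 64, px0_5 = 72, py0_5 = 40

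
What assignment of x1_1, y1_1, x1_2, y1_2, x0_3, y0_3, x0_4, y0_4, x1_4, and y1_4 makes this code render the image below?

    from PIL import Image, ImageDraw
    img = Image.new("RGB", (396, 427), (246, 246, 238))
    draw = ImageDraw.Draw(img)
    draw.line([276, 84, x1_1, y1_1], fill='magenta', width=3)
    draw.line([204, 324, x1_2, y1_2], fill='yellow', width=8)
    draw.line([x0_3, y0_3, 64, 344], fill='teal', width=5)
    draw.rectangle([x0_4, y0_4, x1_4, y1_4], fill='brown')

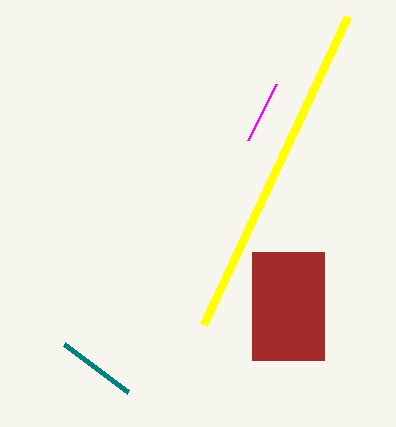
x1_1 = 248, y1_1 = 140, x1_2 = 348, y1_2 = 16, x0_3 = 128, y0_3 = 392, x0_4 = 252, y0_4 = 252, x1_4 = 324, y1_4 = 360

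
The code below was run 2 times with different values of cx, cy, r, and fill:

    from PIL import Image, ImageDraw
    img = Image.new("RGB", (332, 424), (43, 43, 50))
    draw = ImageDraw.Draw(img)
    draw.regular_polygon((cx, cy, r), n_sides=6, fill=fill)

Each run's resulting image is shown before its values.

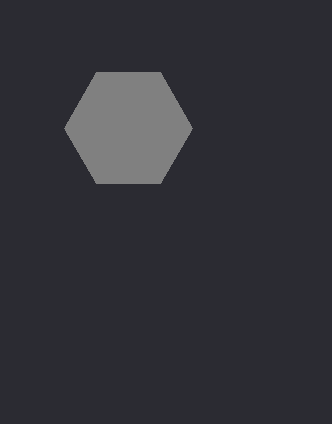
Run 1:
cx = 128
cy = 128
r = 64
fill = 'gray'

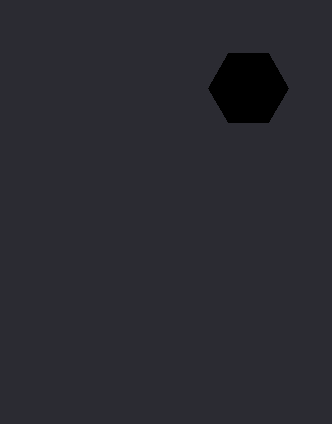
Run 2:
cx = 248, cy = 88, r = 40, fill = 'black'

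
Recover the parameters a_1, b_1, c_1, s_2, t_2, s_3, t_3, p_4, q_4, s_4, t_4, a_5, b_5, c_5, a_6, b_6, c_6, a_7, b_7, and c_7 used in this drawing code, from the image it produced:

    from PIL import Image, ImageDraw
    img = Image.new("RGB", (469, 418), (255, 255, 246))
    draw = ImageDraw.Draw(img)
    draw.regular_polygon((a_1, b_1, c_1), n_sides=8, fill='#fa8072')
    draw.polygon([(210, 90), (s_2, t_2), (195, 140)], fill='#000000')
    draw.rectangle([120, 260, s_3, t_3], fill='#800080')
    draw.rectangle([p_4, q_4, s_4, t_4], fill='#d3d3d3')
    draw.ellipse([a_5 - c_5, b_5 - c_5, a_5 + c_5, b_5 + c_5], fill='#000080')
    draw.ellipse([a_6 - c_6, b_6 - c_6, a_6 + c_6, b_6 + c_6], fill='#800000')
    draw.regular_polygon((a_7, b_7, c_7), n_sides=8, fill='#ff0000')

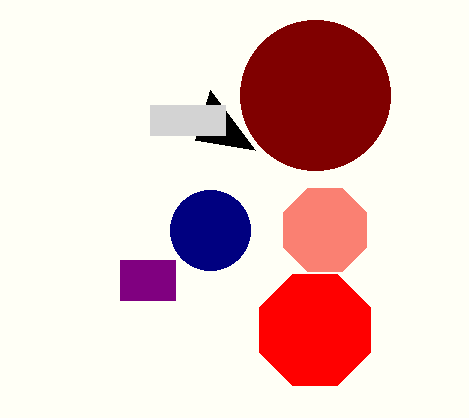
a_1 = 325, b_1 = 230, c_1 = 45, s_2 = 255, t_2 = 150, s_3 = 175, t_3 = 300, p_4 = 150, q_4 = 105, s_4 = 225, t_4 = 135, a_5 = 210, b_5 = 230, c_5 = 40, a_6 = 315, b_6 = 95, c_6 = 75, a_7 = 315, b_7 = 330, c_7 = 60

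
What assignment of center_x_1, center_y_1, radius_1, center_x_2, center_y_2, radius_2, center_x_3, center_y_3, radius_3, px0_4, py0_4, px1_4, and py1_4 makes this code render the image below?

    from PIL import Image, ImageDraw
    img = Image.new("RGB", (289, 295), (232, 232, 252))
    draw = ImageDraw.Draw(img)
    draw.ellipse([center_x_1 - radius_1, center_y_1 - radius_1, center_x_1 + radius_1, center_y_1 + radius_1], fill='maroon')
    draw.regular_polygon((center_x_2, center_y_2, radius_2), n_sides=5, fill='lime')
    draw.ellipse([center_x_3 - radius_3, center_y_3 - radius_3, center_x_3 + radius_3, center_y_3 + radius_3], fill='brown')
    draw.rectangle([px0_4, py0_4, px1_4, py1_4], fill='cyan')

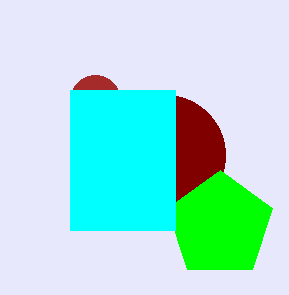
center_x_1 = 165, center_y_1 = 155, radius_1 = 60, center_x_2 = 220, center_y_2 = 225, radius_2 = 55, center_x_3 = 95, center_y_3 = 100, radius_3 = 25, px0_4 = 70, py0_4 = 90, px1_4 = 175, py1_4 = 230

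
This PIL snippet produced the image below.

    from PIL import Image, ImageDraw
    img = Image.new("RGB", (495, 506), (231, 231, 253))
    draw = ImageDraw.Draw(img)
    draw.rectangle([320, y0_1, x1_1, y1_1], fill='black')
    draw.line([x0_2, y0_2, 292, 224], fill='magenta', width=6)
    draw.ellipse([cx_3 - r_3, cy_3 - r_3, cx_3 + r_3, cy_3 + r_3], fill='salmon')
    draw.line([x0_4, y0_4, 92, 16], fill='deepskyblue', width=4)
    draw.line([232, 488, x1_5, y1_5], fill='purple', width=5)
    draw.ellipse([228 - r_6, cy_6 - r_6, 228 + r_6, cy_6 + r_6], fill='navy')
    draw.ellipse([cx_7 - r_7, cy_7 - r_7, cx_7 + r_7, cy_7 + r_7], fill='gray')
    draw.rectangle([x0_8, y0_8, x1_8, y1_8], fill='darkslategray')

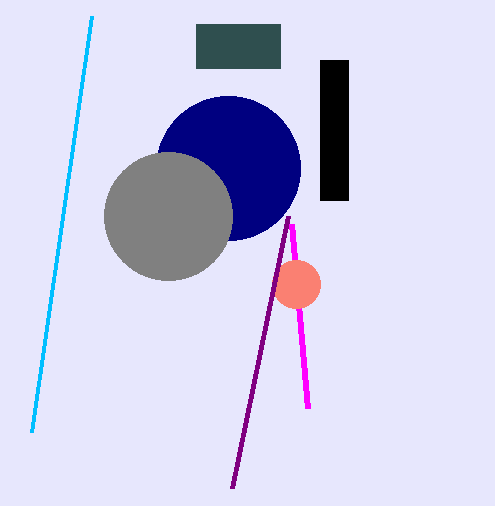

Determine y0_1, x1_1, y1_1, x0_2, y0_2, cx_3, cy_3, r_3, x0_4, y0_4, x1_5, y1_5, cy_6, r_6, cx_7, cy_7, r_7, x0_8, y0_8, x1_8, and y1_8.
y0_1 = 60, x1_1 = 348, y1_1 = 200, x0_2 = 308, y0_2 = 408, cx_3 = 296, cy_3 = 284, r_3 = 24, x0_4 = 32, y0_4 = 432, x1_5 = 288, y1_5 = 216, cy_6 = 168, r_6 = 72, cx_7 = 168, cy_7 = 216, r_7 = 64, x0_8 = 196, y0_8 = 24, x1_8 = 280, y1_8 = 68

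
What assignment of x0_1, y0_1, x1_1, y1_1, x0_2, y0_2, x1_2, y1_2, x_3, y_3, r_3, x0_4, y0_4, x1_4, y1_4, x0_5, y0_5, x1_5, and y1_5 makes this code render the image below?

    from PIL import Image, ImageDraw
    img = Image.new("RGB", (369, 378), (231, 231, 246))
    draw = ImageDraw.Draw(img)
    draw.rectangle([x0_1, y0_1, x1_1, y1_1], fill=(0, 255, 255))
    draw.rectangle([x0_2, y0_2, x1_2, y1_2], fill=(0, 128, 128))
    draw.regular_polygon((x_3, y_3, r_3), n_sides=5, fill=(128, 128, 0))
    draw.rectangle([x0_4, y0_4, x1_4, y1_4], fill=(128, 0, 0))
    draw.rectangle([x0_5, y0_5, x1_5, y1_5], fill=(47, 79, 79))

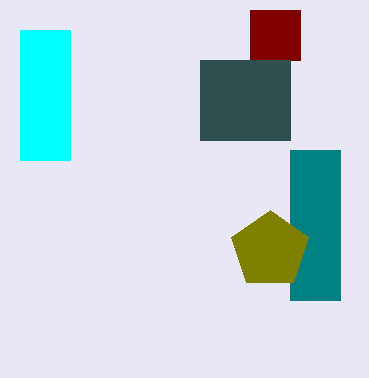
x0_1 = 20; y0_1 = 30; x1_1 = 70; y1_1 = 160; x0_2 = 290; y0_2 = 150; x1_2 = 340; y1_2 = 300; x_3 = 270; y_3 = 250; r_3 = 40; x0_4 = 250; y0_4 = 10; x1_4 = 300; y1_4 = 60; x0_5 = 200; y0_5 = 60; x1_5 = 290; y1_5 = 140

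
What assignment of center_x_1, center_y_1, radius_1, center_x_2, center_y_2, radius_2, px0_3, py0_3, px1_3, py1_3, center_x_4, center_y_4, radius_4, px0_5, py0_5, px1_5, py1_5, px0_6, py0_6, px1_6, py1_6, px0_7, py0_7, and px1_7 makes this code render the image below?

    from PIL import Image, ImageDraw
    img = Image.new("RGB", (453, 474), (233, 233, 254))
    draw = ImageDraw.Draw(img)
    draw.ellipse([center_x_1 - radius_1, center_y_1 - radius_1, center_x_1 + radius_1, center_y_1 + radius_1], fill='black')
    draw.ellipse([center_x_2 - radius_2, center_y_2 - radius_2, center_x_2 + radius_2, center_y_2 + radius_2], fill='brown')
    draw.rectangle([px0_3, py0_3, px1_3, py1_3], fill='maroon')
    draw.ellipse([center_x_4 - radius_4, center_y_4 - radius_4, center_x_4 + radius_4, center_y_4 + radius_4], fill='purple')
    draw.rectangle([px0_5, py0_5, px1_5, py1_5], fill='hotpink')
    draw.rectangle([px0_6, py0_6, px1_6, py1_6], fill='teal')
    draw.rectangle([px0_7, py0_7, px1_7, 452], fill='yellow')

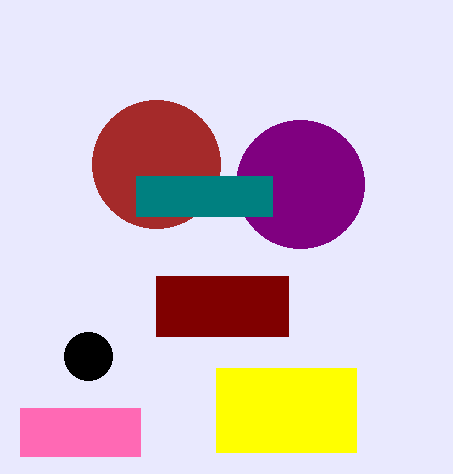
center_x_1 = 88, center_y_1 = 356, radius_1 = 24, center_x_2 = 156, center_y_2 = 164, radius_2 = 64, px0_3 = 156, py0_3 = 276, px1_3 = 288, py1_3 = 336, center_x_4 = 300, center_y_4 = 184, radius_4 = 64, px0_5 = 20, py0_5 = 408, px1_5 = 140, py1_5 = 456, px0_6 = 136, py0_6 = 176, px1_6 = 272, py1_6 = 216, px0_7 = 216, py0_7 = 368, px1_7 = 356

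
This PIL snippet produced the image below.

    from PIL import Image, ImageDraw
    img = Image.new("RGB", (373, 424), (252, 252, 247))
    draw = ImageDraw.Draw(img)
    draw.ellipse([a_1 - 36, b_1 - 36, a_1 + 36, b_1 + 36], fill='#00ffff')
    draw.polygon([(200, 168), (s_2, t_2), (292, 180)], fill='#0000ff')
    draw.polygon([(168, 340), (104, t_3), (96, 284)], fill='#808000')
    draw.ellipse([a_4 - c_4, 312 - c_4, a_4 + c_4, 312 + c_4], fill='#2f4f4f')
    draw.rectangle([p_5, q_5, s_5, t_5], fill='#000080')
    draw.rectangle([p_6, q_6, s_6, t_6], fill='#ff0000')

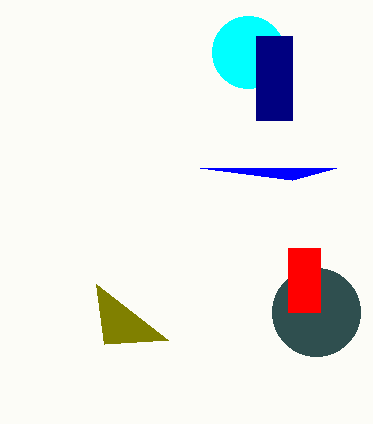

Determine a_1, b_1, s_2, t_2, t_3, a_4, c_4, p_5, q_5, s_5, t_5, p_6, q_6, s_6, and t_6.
a_1 = 248
b_1 = 52
s_2 = 336
t_2 = 168
t_3 = 344
a_4 = 316
c_4 = 44
p_5 = 256
q_5 = 36
s_5 = 292
t_5 = 120
p_6 = 288
q_6 = 248
s_6 = 320
t_6 = 312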